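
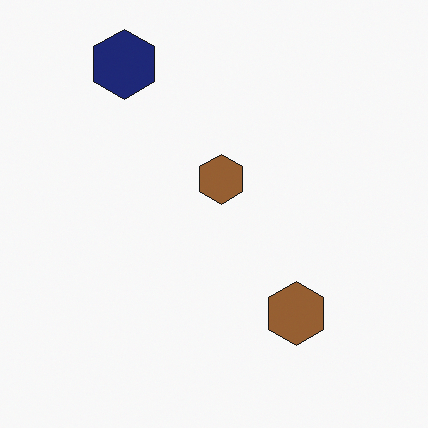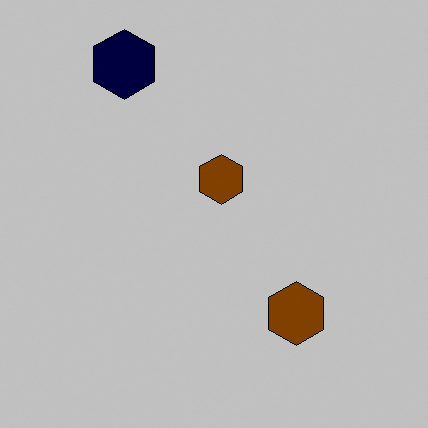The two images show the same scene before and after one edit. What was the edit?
The transformation is: aggressively posterized.

Each flat color has snapped to a coarser quantized level — most visibly, the near-white background has dropped to a flat grey.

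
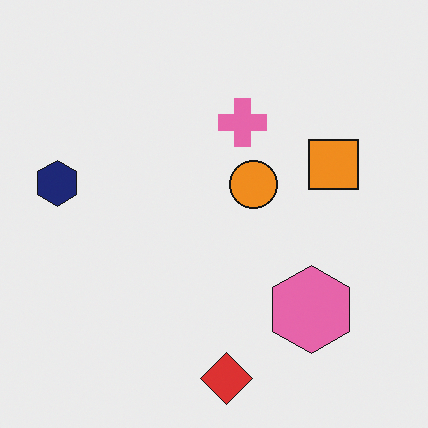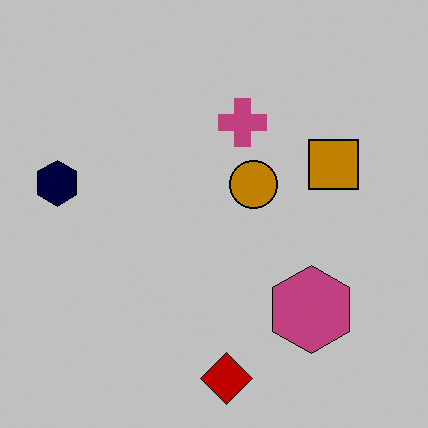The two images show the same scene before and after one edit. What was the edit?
The transformation is: aggressively posterized.

Each flat color has snapped to a coarser quantized level — most visibly, the near-white background has dropped to a flat grey.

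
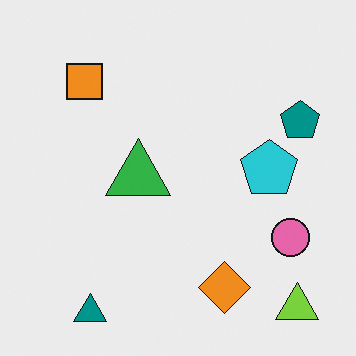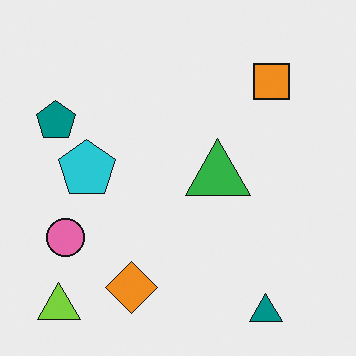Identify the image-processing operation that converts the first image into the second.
It was flipped horizontally (left ↔ right).

The teal pentagon is in the right of the first image and the left of the second — shapes on opposite sides of the vertical midline have swapped in a mirror flip.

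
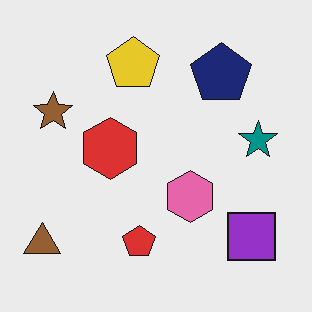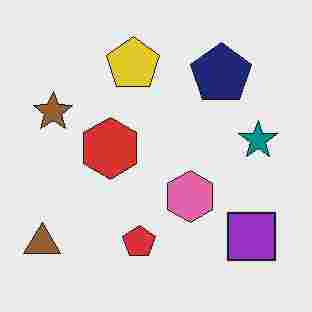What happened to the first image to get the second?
It was heavily JPEG-compressed with obvious blocking artifacts.

Blocky 8×8 compression artifacts appear around shape edges and the flat background shows ringing — characteristic JPEG degradation.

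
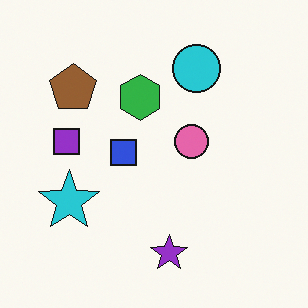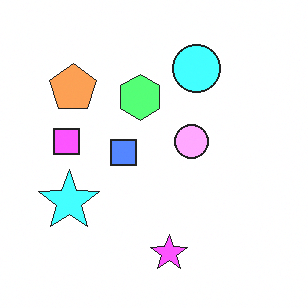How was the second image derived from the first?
The second image is the first noticeably brightened.

Every pixel — background and shapes alike — is uniformly brightened.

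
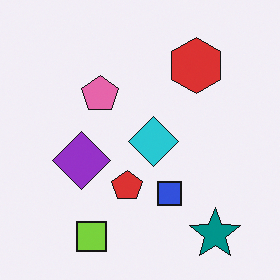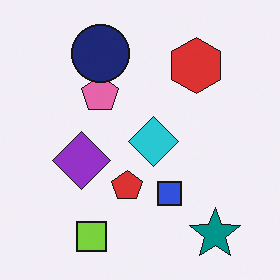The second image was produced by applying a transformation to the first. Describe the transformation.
Overlaid with an additional navy circle.

A navy circle appears in the second image that is absent from the first.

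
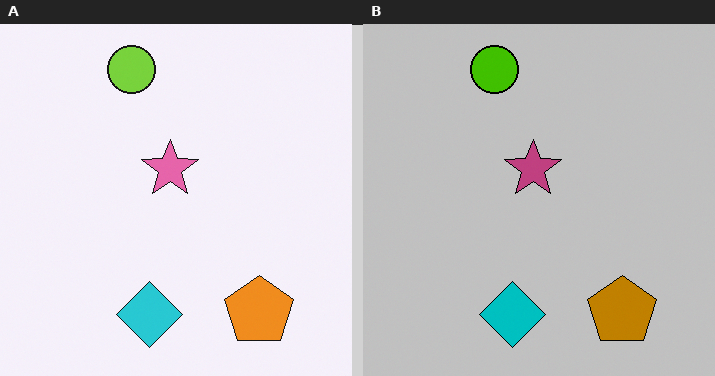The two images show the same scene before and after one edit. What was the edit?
This is the original image aggressively posterized.

Each flat color has snapped to a coarser quantized level — most visibly, the near-white background has dropped to a flat grey.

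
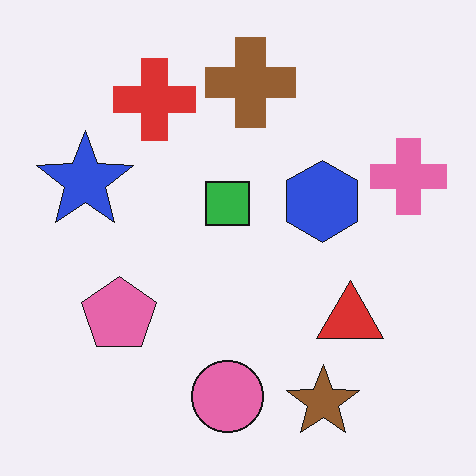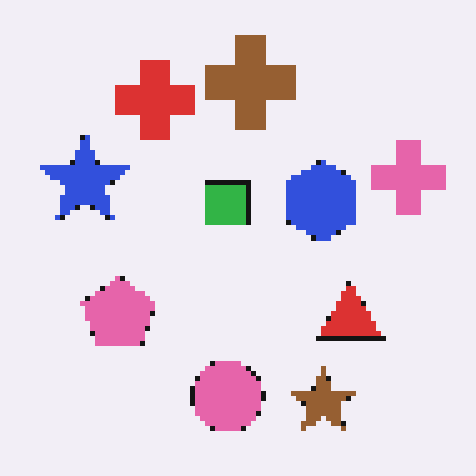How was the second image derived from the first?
It was mildly pixelated.

Shapes are reduced to large square blocks; fine edges and outlines are lost — a downscale-then-upscale (mosaic) effect.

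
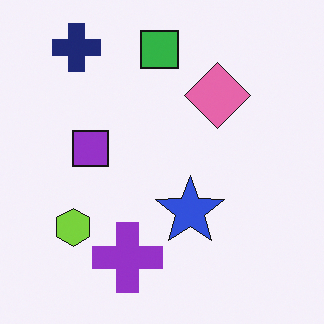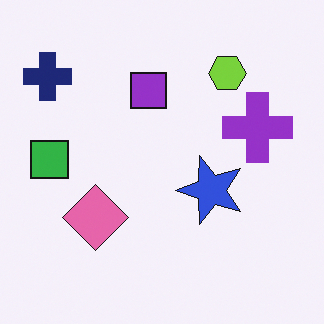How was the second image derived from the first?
It was transposed (reflected across the top-left ↔ bottom-right diagonal).

Shapes have swapped their row and column positions — what was in the top-right is now in the bottom-left — a diagonal reflection.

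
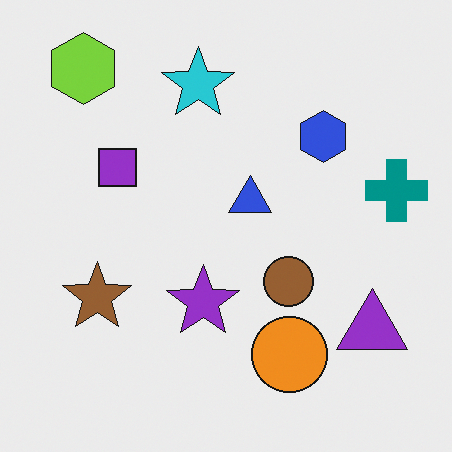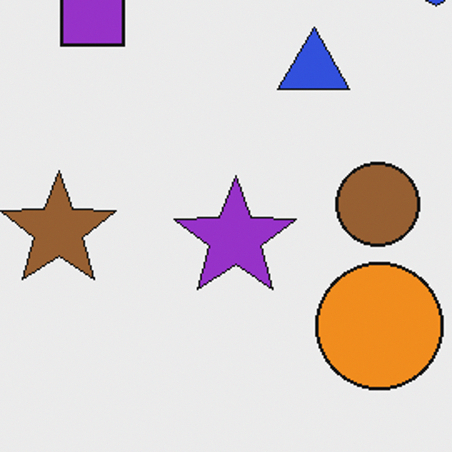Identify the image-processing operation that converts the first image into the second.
Cropped to a noticeably smaller region and rescaled.

The visible shapes are larger and the field of view is narrower; shapes near the original edges may be partly or wholly outside the frame — a crop-and-rescale.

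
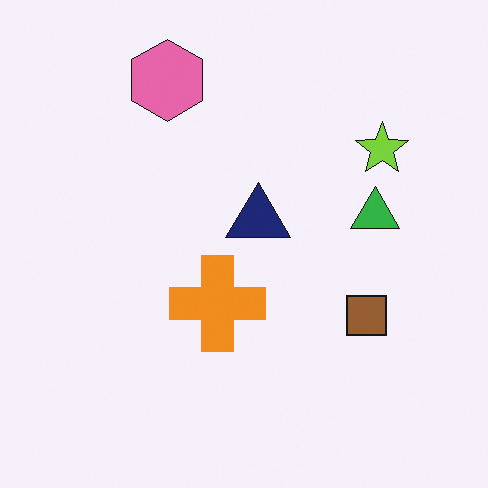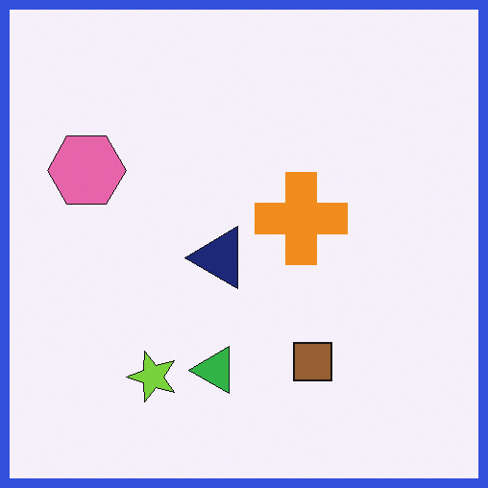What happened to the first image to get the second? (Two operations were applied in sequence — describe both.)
It was transposed (reflected across the top-left ↔ bottom-right diagonal), then framed with a blue border.

Shapes have swapped their row and column positions — what was in the top-right is now in the bottom-left — a diagonal reflection. A solid blue frame runs around the edge of the second image, with the content slightly shrunk inside it.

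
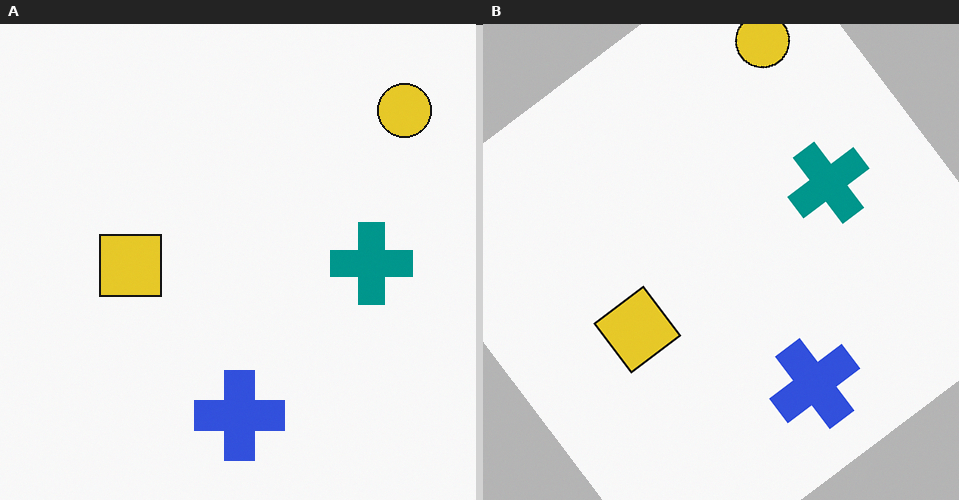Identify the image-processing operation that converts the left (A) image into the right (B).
The right (B) image is the left (A) rotated counter-clockwise by a large amount — several tens of degrees.

Every shape is tilted by the same angle and the image corners show triangular fill wedges — a whole-image rotation by a non-right angle.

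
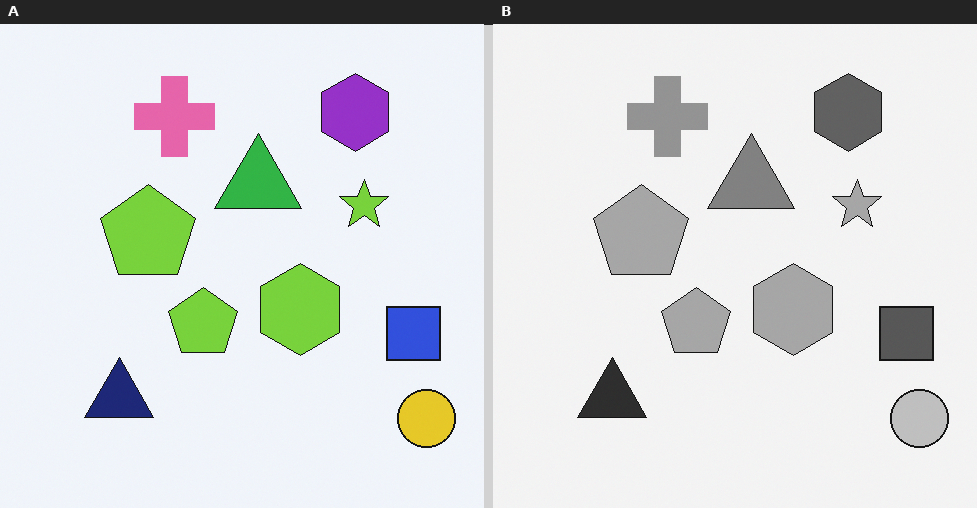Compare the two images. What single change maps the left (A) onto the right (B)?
The image was converted to grayscale.

All color is removed — every shape is now a shade of grey.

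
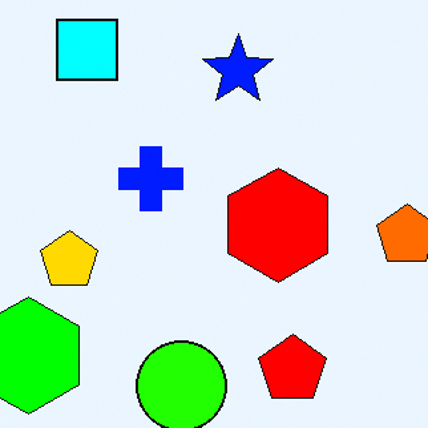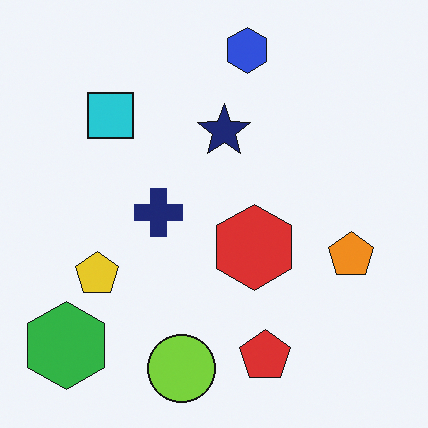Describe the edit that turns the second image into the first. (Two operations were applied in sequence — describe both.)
It was heavily oversaturated, then cropped to a modestly smaller region and rescaled.

All colors are more vivid — a global saturation change. The visible shapes are larger and the field of view is narrower; shapes near the original edges may be partly or wholly outside the frame — a crop-and-rescale.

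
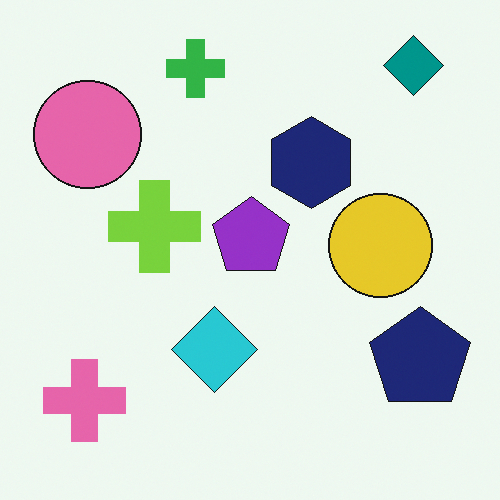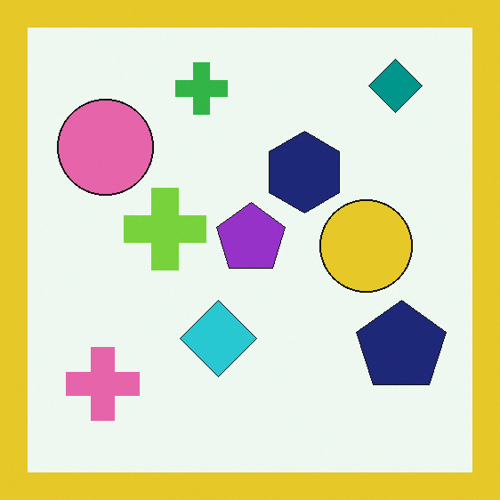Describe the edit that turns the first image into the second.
The transformation is: framed with a yellow border.

A solid yellow frame runs around the edge of the second image, with the content slightly shrunk inside it.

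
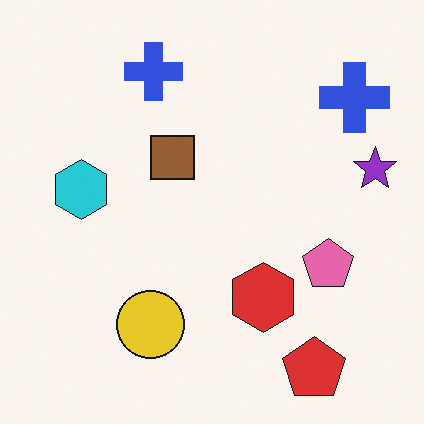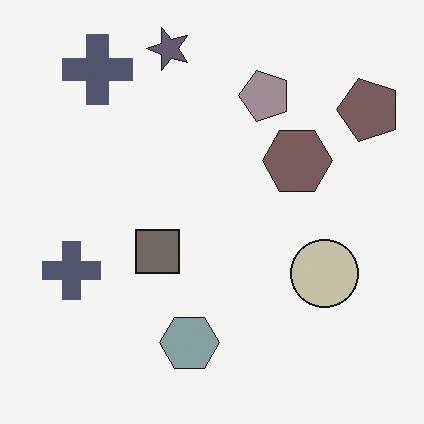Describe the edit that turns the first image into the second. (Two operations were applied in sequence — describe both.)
This is the original image rotated 90° counter-clockwise, then made much more muted (saturation change).

The red pentagon sits in the bottom-right of the first image and the top-right of the second — consistent with a whole-image 90° counter-clockwise rotation. All colors are more muted and greyish — a global saturation change.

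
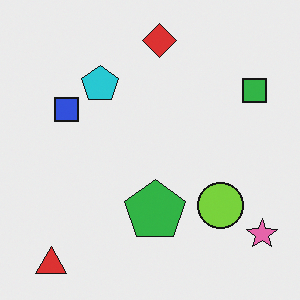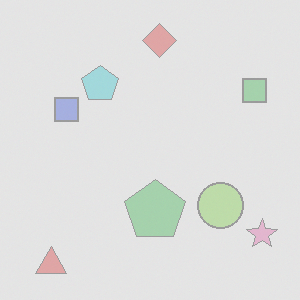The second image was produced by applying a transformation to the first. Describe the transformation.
The image was washed out (contrast reduced).

Tones are pushed toward mid-grey across the whole image — a global contrast change.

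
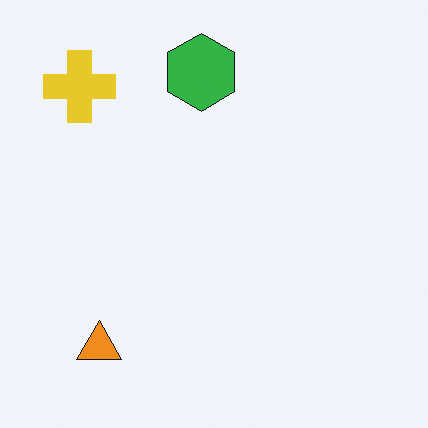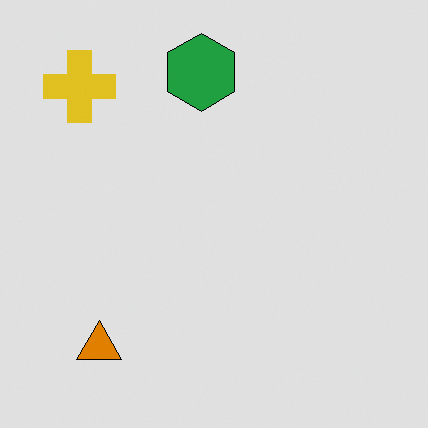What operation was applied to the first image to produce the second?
The second image is the first moderately posterized.

Each flat color has snapped to a coarser quantized level — most visibly, the near-white background has dropped to a flat grey.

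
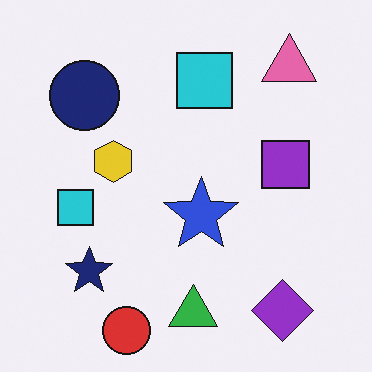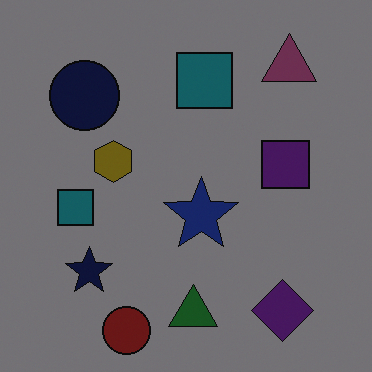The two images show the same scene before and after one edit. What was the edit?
It was substantially darkened.

Every pixel — background and shapes alike — is uniformly darkened.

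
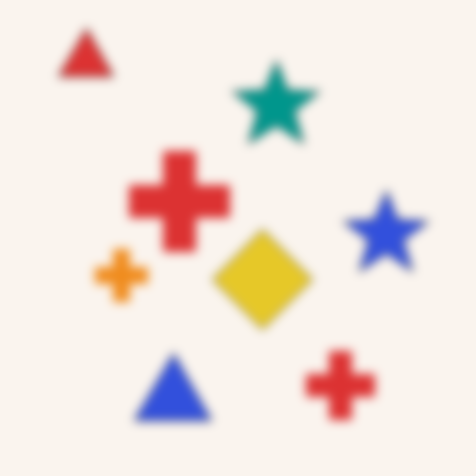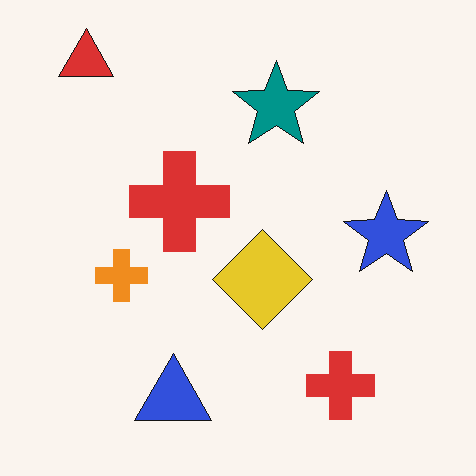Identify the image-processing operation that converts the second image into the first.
The image was strongly gaussian-blurred.

Shape edges and outlines are uniformly softened across the whole image.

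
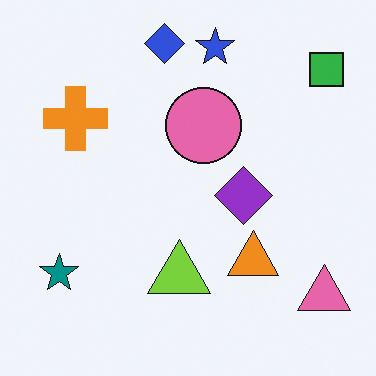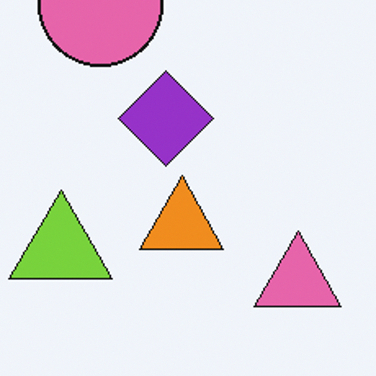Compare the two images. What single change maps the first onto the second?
The image was cropped to a noticeably smaller region and rescaled.

The visible shapes are larger and the field of view is narrower; shapes near the original edges may be partly or wholly outside the frame — a crop-and-rescale.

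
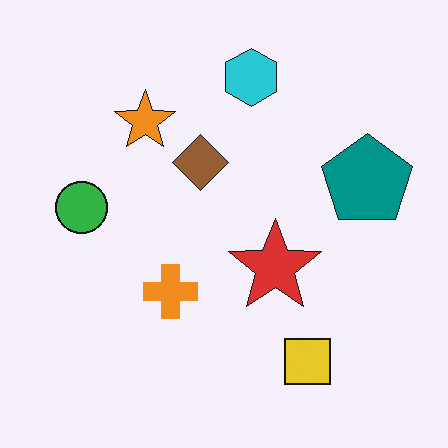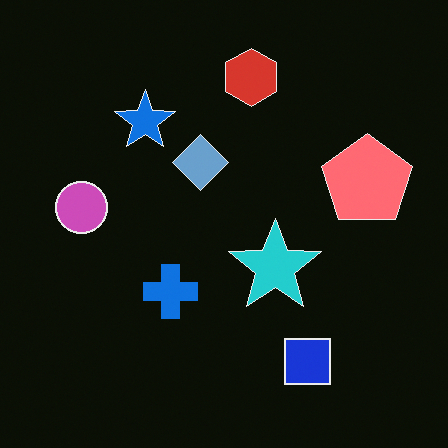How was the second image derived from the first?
The image was color-inverted (negative).

The light background has become dark and every shape's color is its complement — a photographic negative.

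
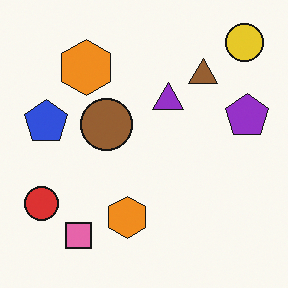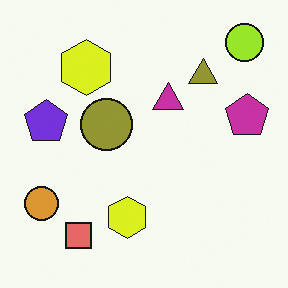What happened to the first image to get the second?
This is the original image hue-shifted by a small amount.

Every shape's color has rotated by the same amount around the hue wheel — a uniform hue shift.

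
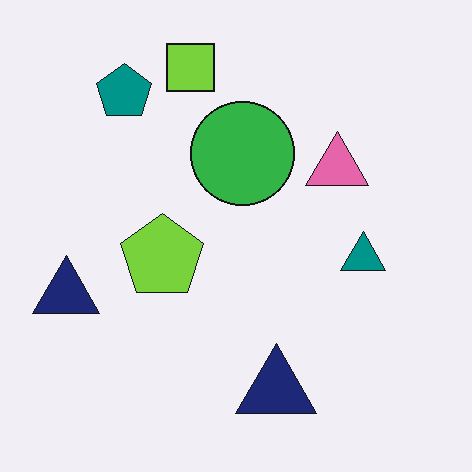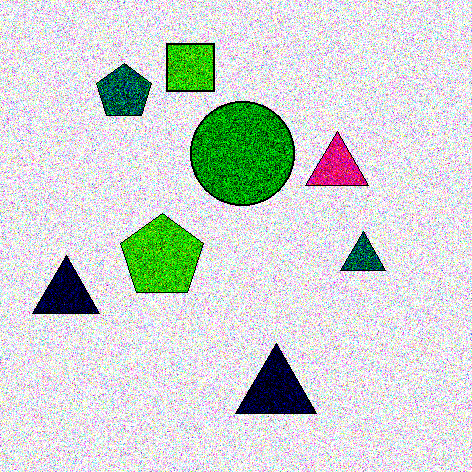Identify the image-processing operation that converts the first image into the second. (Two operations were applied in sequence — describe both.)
The transformation is: degraded with heavy additive noise, then given much higher contrast.

Random speckle covers the whole image, including the flat background. Tones are pushed away from mid-grey across the whole image — a global contrast change.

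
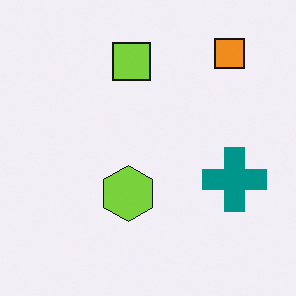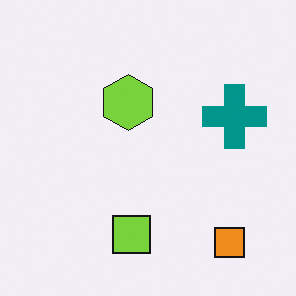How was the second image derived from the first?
Flipped vertically (top ↔ bottom).

The orange square is in the top-right of the first image and the bottom-right of the second — shapes on opposite sides of the horizontal midline have swapped in a mirror flip.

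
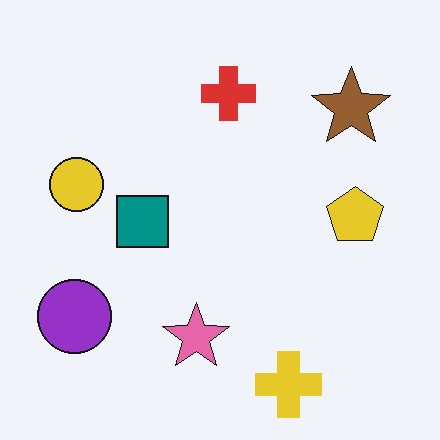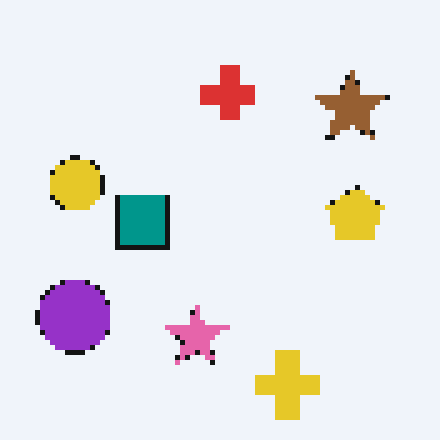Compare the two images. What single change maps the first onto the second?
The image was mildly pixelated.

Shapes are reduced to large square blocks; fine edges and outlines are lost — a downscale-then-upscale (mosaic) effect.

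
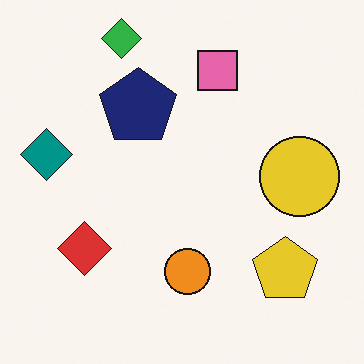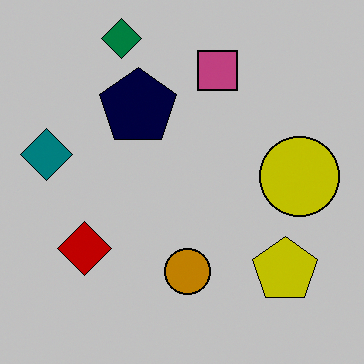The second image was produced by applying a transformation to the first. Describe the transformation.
Heavily posterized to just a handful of flat colors.

Each flat color has snapped to a coarser quantized level — most visibly, the near-white background has dropped to a flat grey.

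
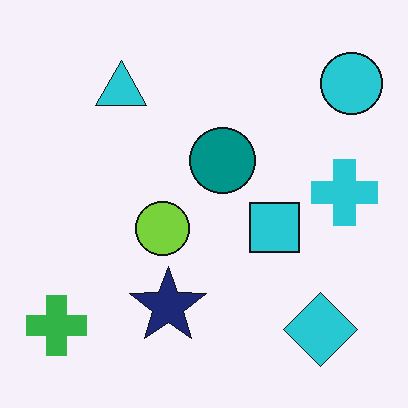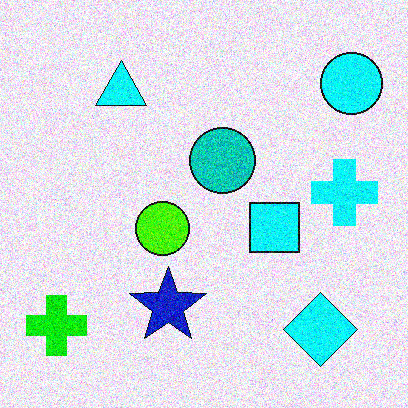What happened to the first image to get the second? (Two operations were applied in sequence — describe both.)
Heavily oversaturated, then degraded with strong gaussian noise.

All colors are more vivid — a global saturation change. Random speckle covers the whole image, including the flat background.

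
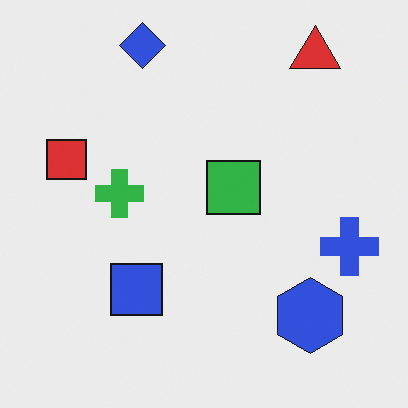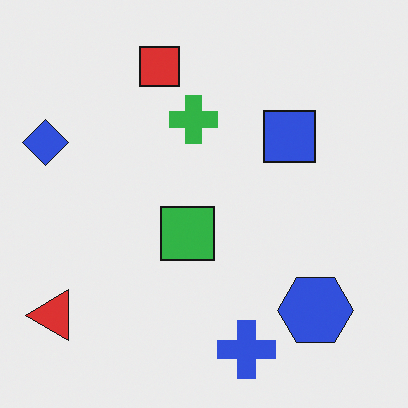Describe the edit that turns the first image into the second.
The second image is the first transposed (reflected across the top-left ↔ bottom-right diagonal).

Shapes have swapped their row and column positions — what was in the top-right is now in the bottom-left — a diagonal reflection.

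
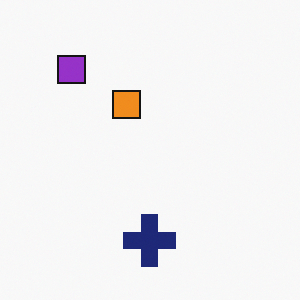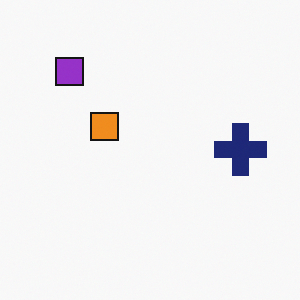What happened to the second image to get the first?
The first image is the second transposed (reflected across the top-left ↔ bottom-right diagonal).

Shapes have swapped their row and column positions — what was in the top-right is now in the bottom-left — a diagonal reflection.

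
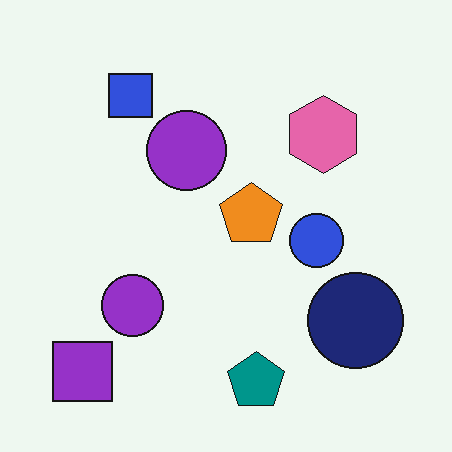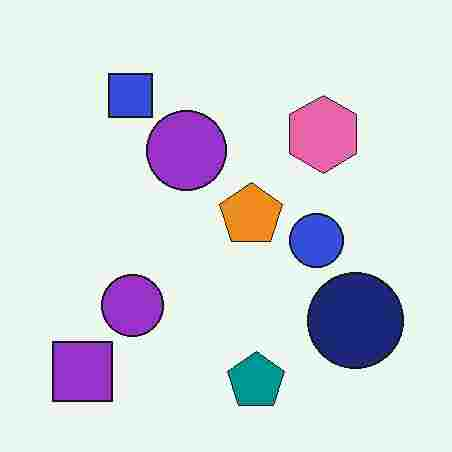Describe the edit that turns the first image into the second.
Degraded with heavy JPEG compression.

Blocky 8×8 compression artifacts appear around shape edges and the flat background shows ringing — characteristic JPEG degradation.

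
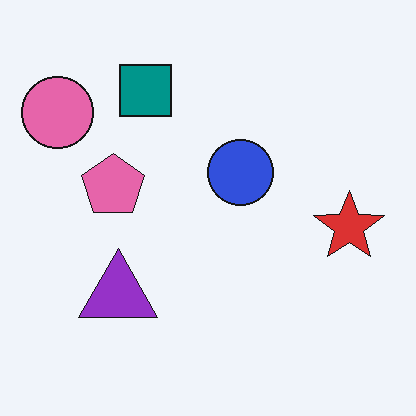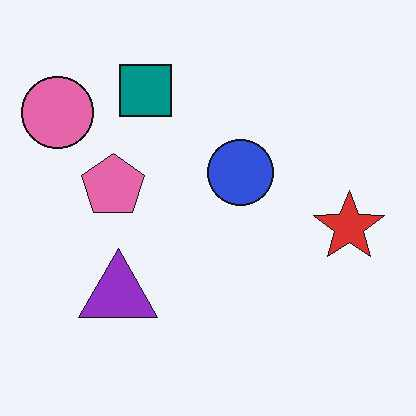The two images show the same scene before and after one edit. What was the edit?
The transformation is: given moderate JPEG compression.

Blocky 8×8 compression artifacts appear around shape edges and the flat background shows ringing — characteristic JPEG degradation.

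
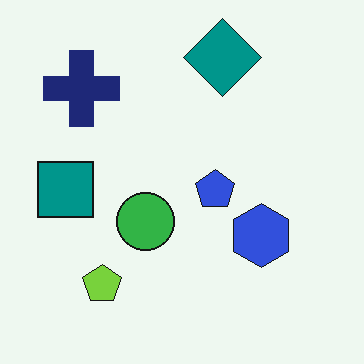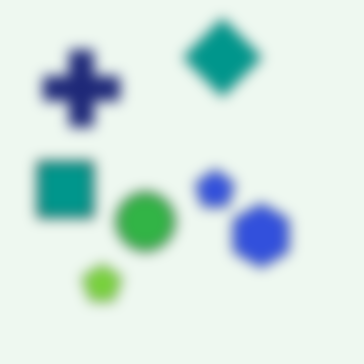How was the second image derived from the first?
Heavily blurred.

Shape edges and outlines are uniformly softened across the whole image.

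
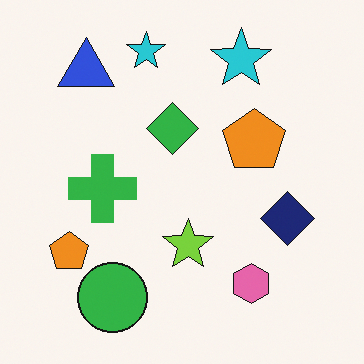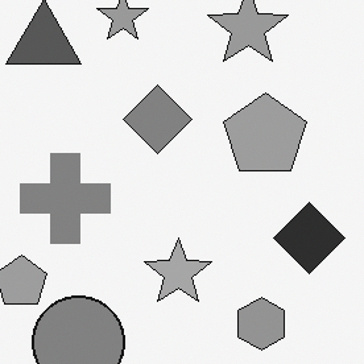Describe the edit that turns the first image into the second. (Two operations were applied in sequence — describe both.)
The second image is the first converted to grayscale, then cropped slightly and scaled back up.

All color is removed — every shape is now a shade of grey. The visible shapes are larger and the field of view is narrower; shapes near the original edges may be partly or wholly outside the frame — a crop-and-rescale.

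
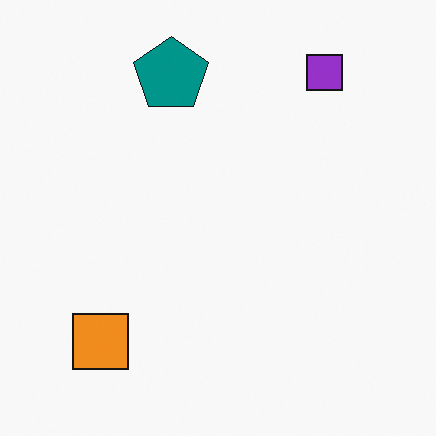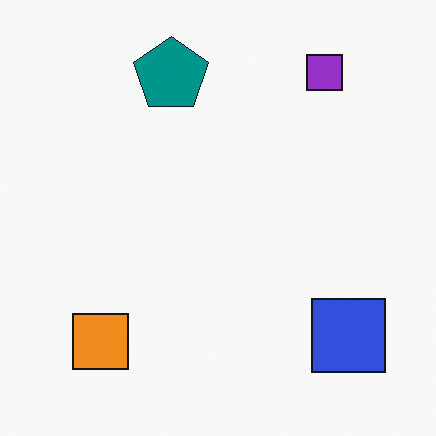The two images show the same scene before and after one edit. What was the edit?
The image was overlaid with an additional blue square.

A blue square appears in the second image that is absent from the first.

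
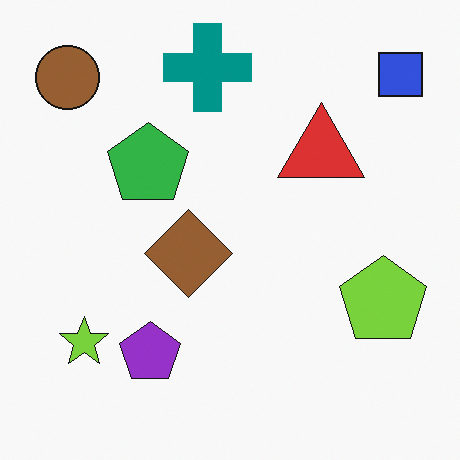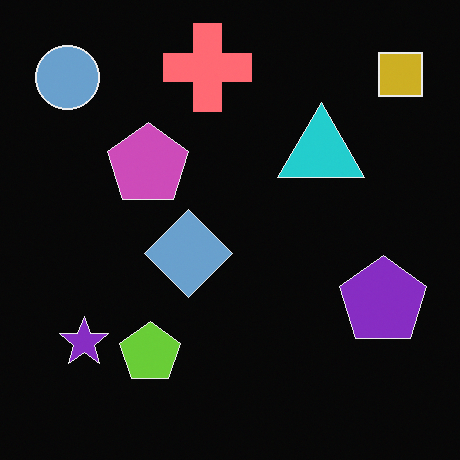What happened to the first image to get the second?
The transformation is: color-inverted (negative).

The light background has become dark and every shape's color is its complement — a photographic negative.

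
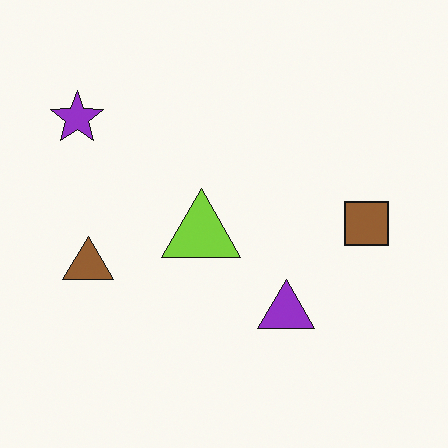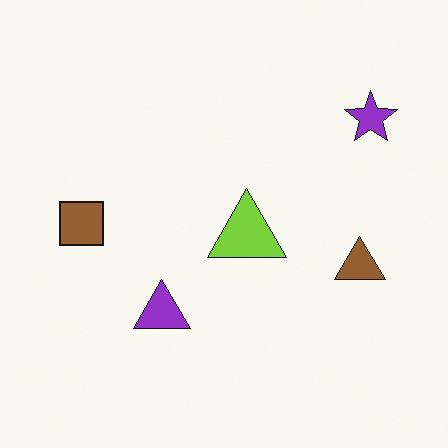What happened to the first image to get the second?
The transformation is: flipped horizontally (left ↔ right).

The purple star is in the top-left of the first image and the top-right of the second — shapes on opposite sides of the vertical midline have swapped in a mirror flip.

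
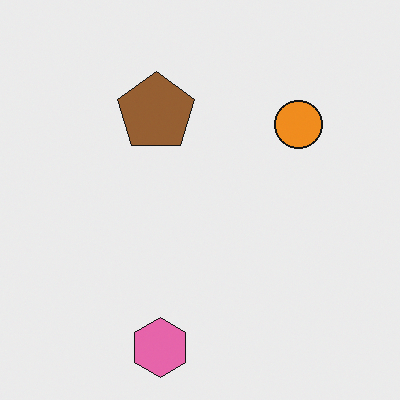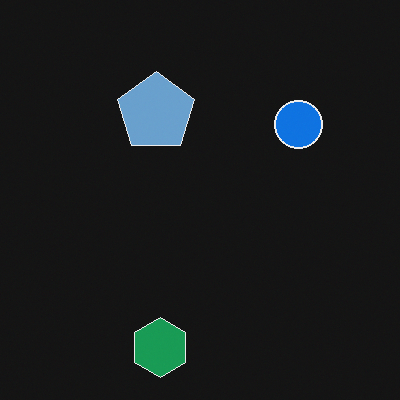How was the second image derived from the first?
The image was color-inverted (negative).

The light background has become dark and every shape's color is its complement — a photographic negative.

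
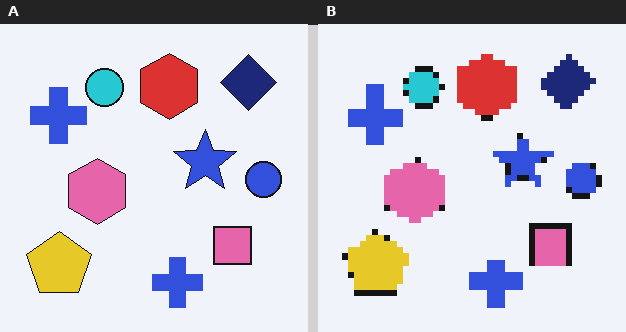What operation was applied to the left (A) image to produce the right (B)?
Pixelated into visible square blocks.

Shapes are reduced to large square blocks; fine edges and outlines are lost — a downscale-then-upscale (mosaic) effect.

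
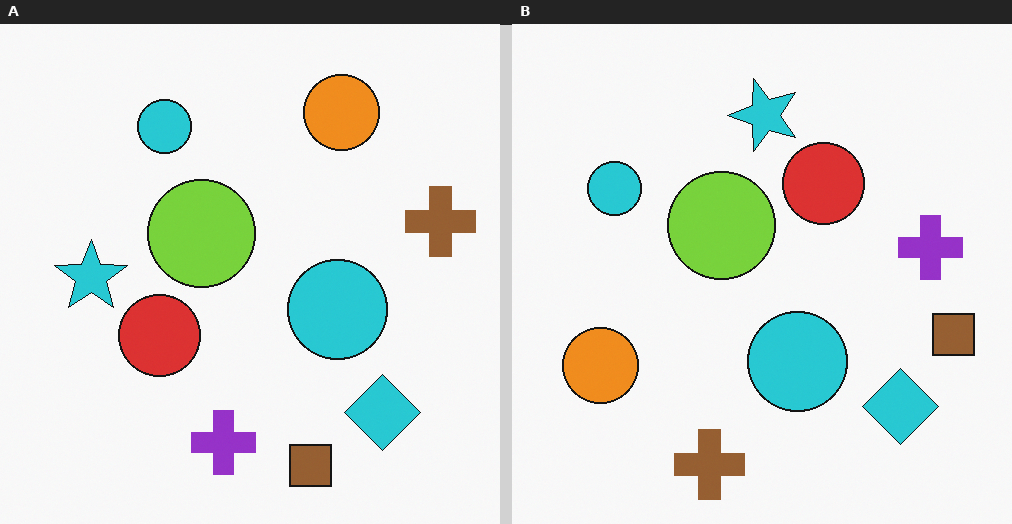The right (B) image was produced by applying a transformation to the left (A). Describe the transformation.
This is the original image transposed (reflected across the top-left ↔ bottom-right diagonal).

Shapes have swapped their row and column positions — what was in the top-right is now in the bottom-left — a diagonal reflection.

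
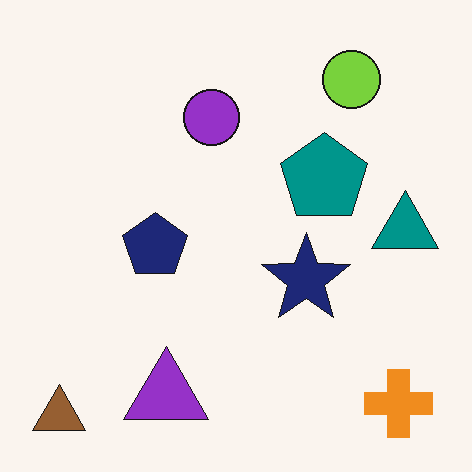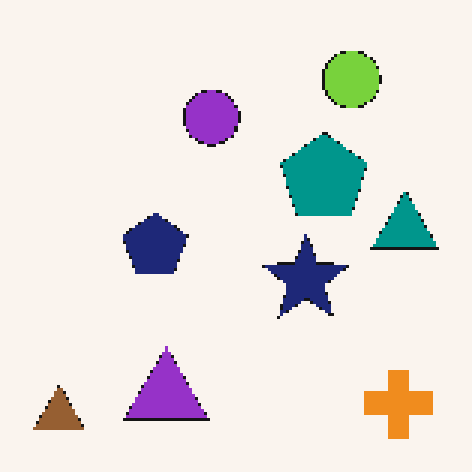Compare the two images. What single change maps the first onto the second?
The transformation is: mildly pixelated.

Shapes are reduced to large square blocks; fine edges and outlines are lost — a downscale-then-upscale (mosaic) effect.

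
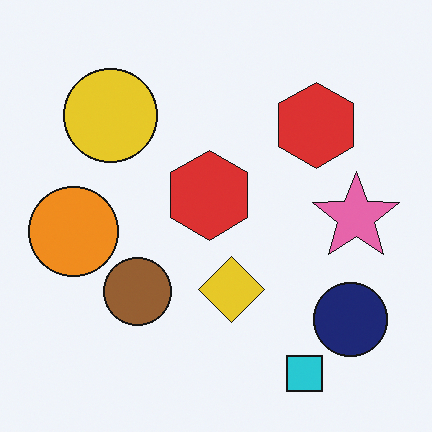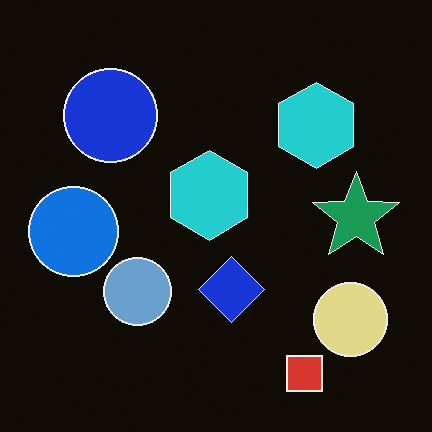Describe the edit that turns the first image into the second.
The image was color-inverted (negative).

The light background has become dark and every shape's color is its complement — a photographic negative.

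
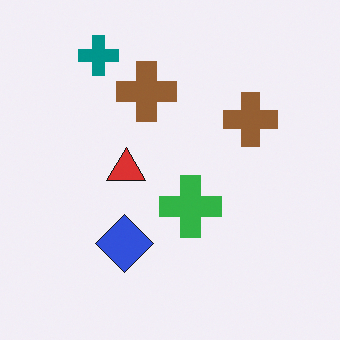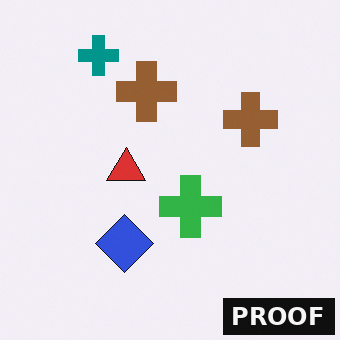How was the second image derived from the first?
The second image is the first watermarked with the text "PROOF" in the lower-right corner.

A dark label reading "PROOF" appears in the lower-right corner.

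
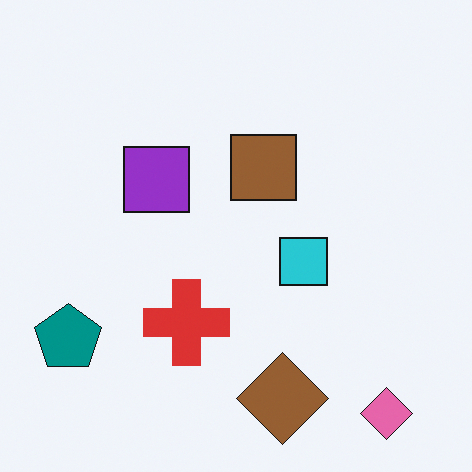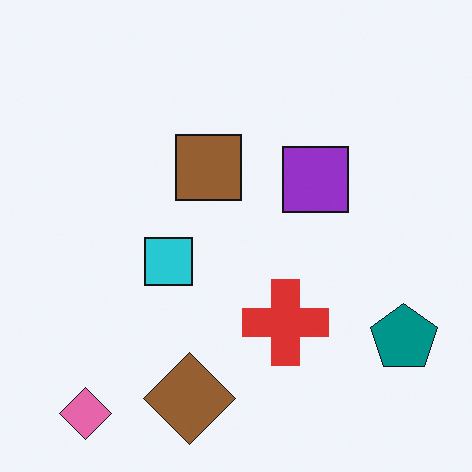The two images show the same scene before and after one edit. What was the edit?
It was flipped horizontally (left ↔ right).

The teal pentagon is in the bottom-left of the first image and the bottom-right of the second — shapes on opposite sides of the vertical midline have swapped in a mirror flip.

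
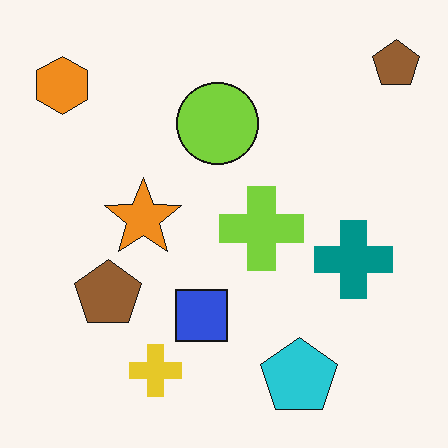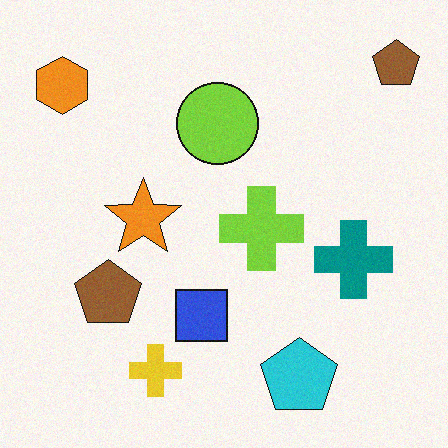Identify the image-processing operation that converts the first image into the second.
The second image is the first degraded with subtle gaussian noise.

Random speckle covers the whole image, including the flat background.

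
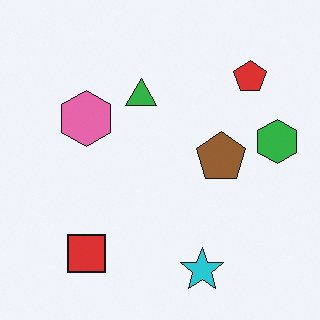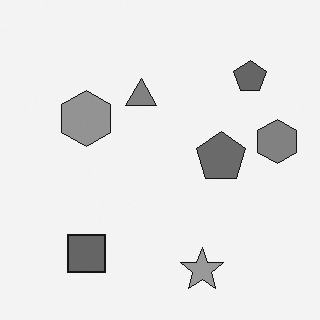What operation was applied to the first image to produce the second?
This is the original image converted to grayscale.

All color is removed — every shape is now a shade of grey.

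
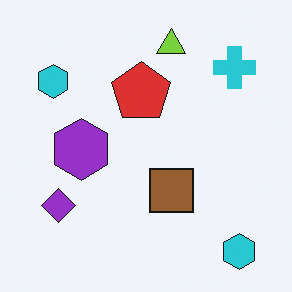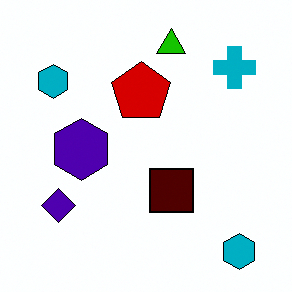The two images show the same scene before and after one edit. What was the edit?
Boosted in contrast.

Tones are pushed away from mid-grey across the whole image — a global contrast change.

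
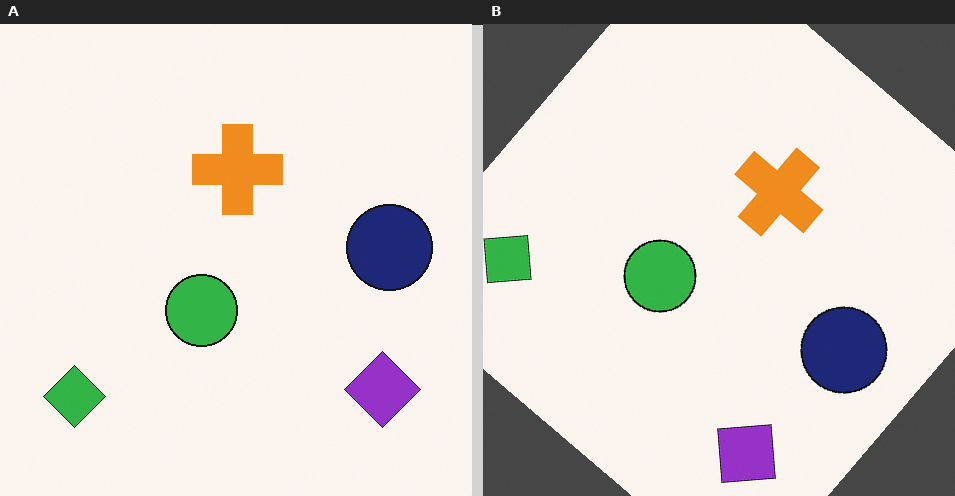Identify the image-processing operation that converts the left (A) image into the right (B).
The right (B) image is the left (A) rotated clockwise by a large amount — several tens of degrees.

Every shape is tilted by the same angle and the image corners show triangular fill wedges — a whole-image rotation by a non-right angle.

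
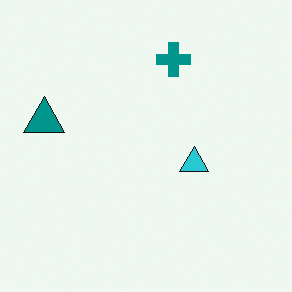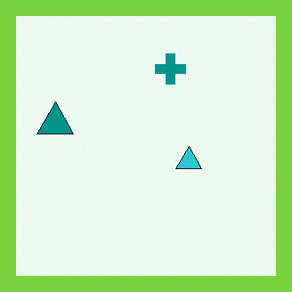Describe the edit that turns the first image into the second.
This is the original image framed with a lime border.

A solid lime frame runs around the edge of the second image, with the content slightly shrunk inside it.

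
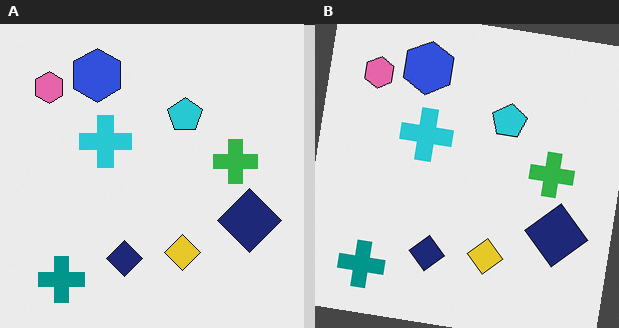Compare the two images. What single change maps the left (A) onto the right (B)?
The image was rotated clockwise by a small amount.

Every shape is tilted by the same angle and the image corners show triangular fill wedges — a whole-image rotation by a non-right angle.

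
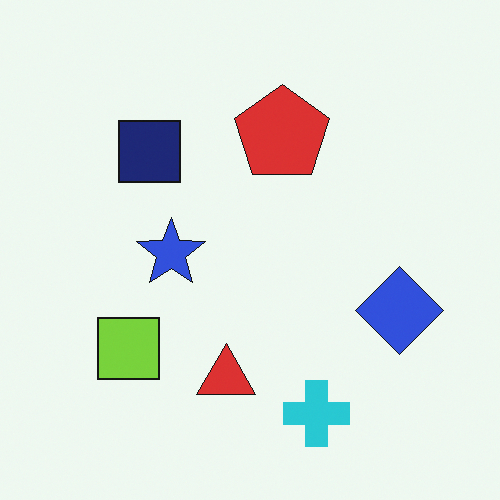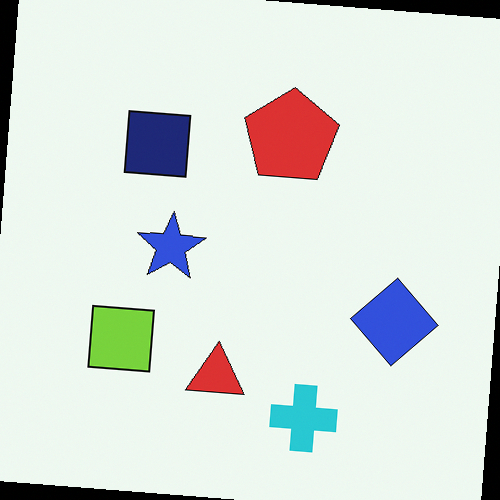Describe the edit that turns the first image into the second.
The transformation is: rotated clockwise by a small amount.

Every shape is tilted by the same angle and the image corners show triangular fill wedges — a whole-image rotation by a non-right angle.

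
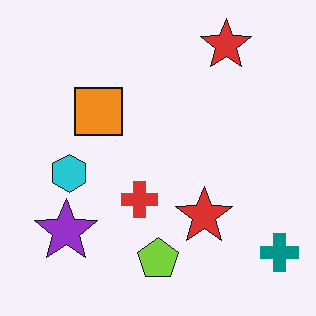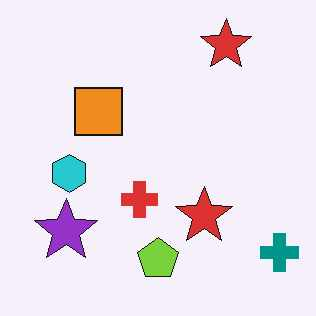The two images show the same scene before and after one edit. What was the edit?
It was JPEG-compressed with visible artifacts.

Blocky 8×8 compression artifacts appear around shape edges and the flat background shows ringing — characteristic JPEG degradation.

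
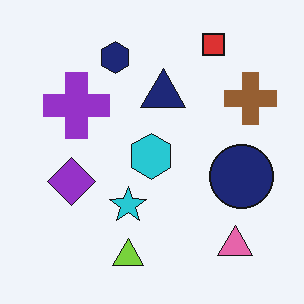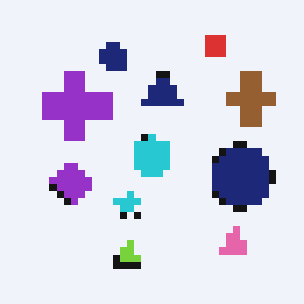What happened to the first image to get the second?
The transformation is: pixelated into visible square blocks.

Shapes are reduced to large square blocks; fine edges and outlines are lost — a downscale-then-upscale (mosaic) effect.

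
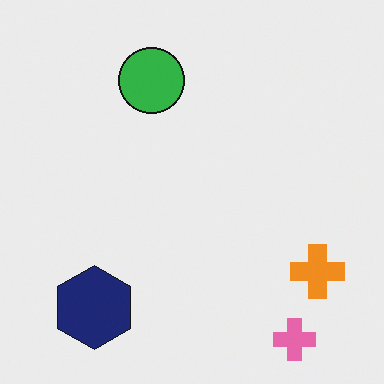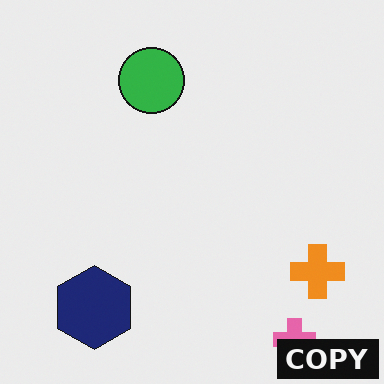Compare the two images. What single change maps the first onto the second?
This is the original image watermarked with the text "COPY" in the lower-right corner.

A dark label reading "COPY" appears in the lower-right corner.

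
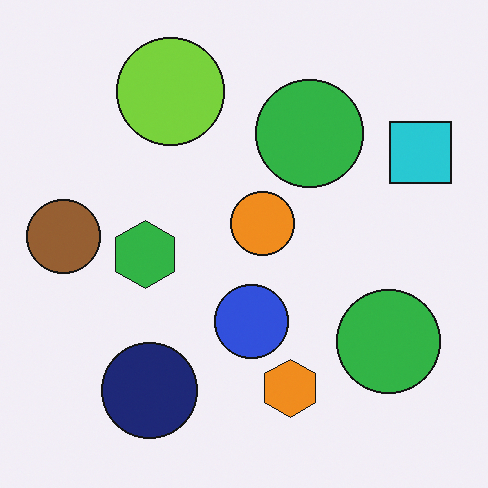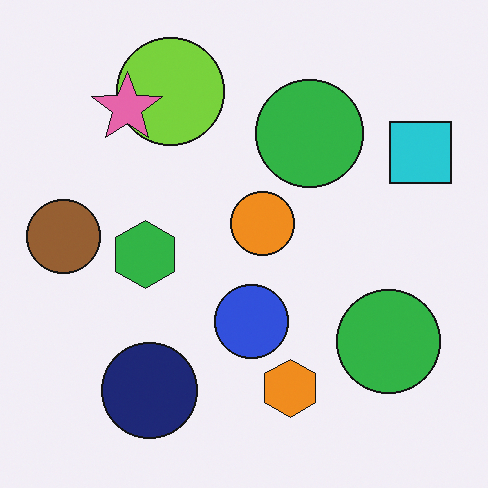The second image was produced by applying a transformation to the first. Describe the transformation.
Overlaid with an additional pink star.

A pink star appears in the second image that is absent from the first.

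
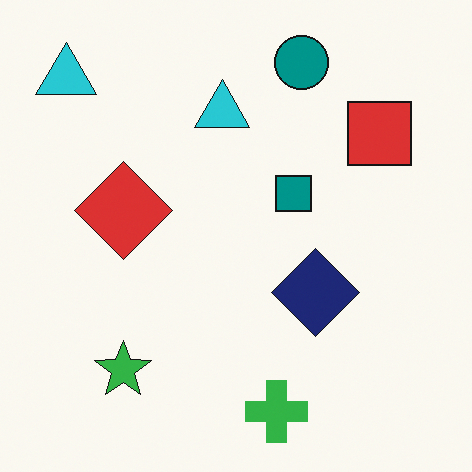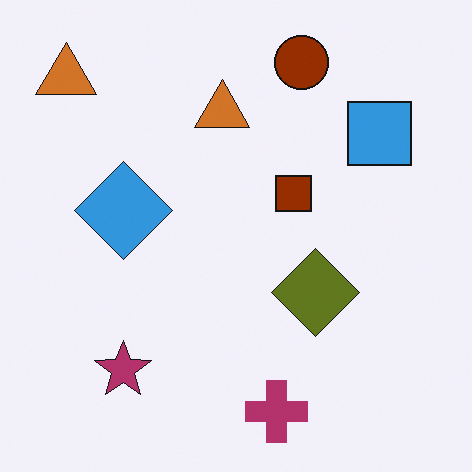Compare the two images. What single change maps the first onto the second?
Hue-shifted through roughly half the color wheel.

Every shape's color has rotated by the same amount around the hue wheel — a uniform hue shift.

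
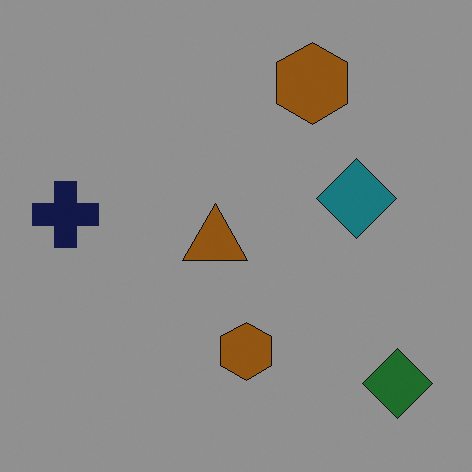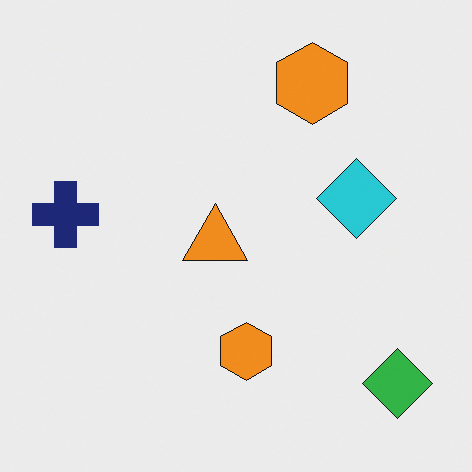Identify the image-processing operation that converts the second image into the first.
The first image is the second darkened a lot.

Every pixel — background and shapes alike — is uniformly darkened.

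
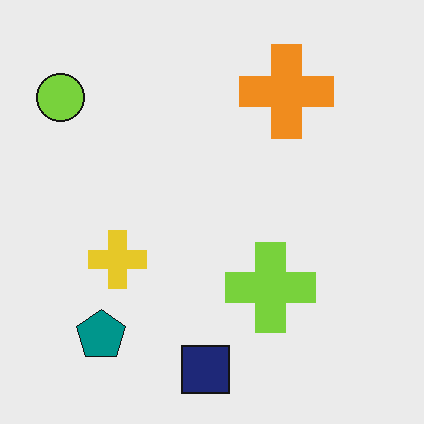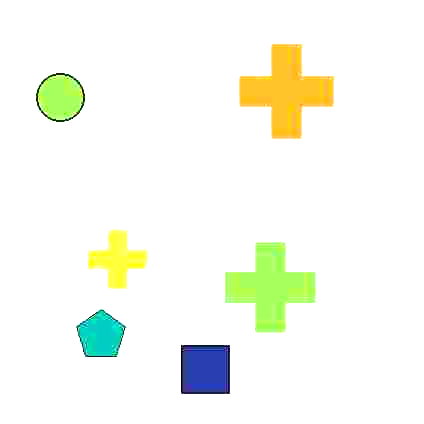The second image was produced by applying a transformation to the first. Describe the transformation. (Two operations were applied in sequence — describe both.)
The transformation is: heavily JPEG-compressed with obvious blocking artifacts, then brightened a lot.

Blocky 8×8 compression artifacts appear around shape edges and the flat background shows ringing — characteristic JPEG degradation. Every pixel — background and shapes alike — is uniformly brightened.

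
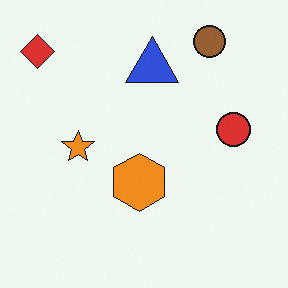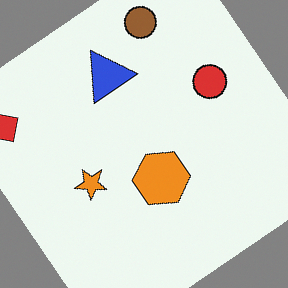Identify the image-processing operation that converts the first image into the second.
The image was rotated counter-clockwise by a large amount — several tens of degrees.

Every shape is tilted by the same angle and the image corners show triangular fill wedges — a whole-image rotation by a non-right angle.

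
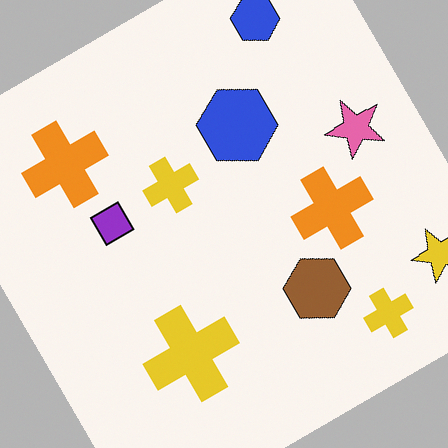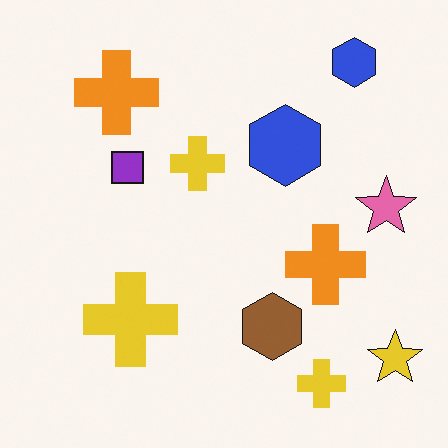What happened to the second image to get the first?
The image was rotated counter-clockwise by a large amount — several tens of degrees.

Every shape is tilted by the same angle and the image corners show triangular fill wedges — a whole-image rotation by a non-right angle.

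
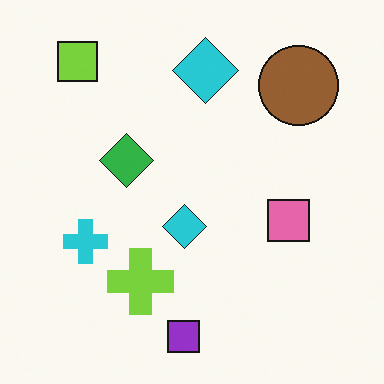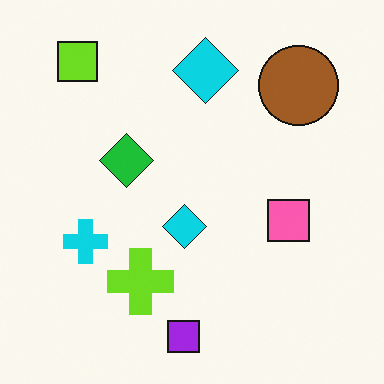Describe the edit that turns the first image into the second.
The image was slightly oversaturated.

All colors are more vivid — a global saturation change.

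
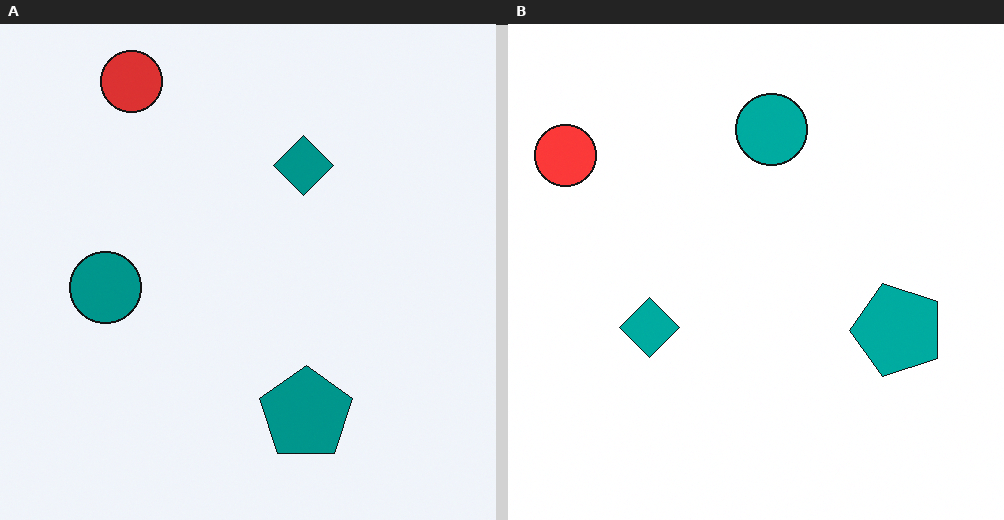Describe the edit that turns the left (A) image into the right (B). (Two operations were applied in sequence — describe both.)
It was transposed (reflected across the top-left ↔ bottom-right diagonal), then slightly brightened.

Shapes have swapped their row and column positions — what was in the top-right is now in the bottom-left — a diagonal reflection. Every pixel — background and shapes alike — is uniformly brightened.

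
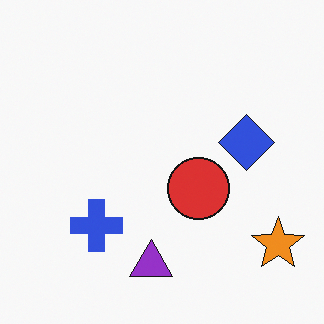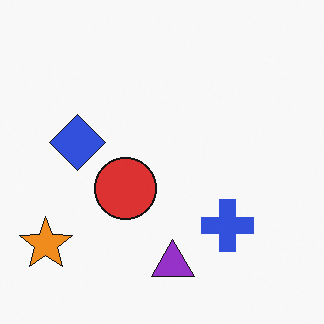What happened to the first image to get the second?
The image was flipped horizontally (left ↔ right).

The orange star is in the bottom-right of the first image and the bottom-left of the second — shapes on opposite sides of the vertical midline have swapped in a mirror flip.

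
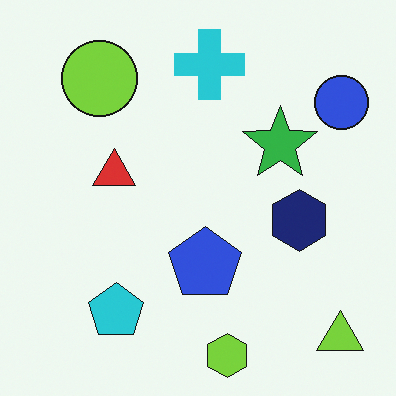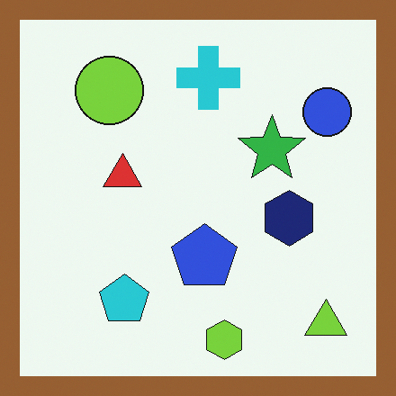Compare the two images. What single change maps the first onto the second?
The transformation is: framed with a brown border.

A solid brown frame runs around the edge of the second image, with the content slightly shrunk inside it.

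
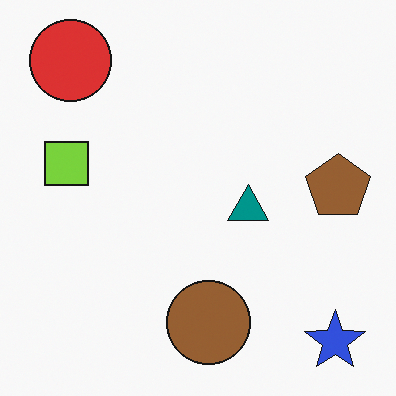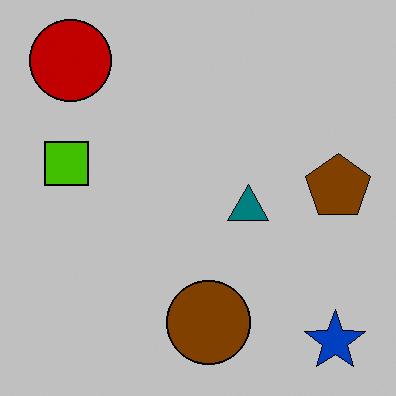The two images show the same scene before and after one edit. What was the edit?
This is the original image heavily posterized to just a handful of flat colors.

Each flat color has snapped to a coarser quantized level — most visibly, the near-white background has dropped to a flat grey.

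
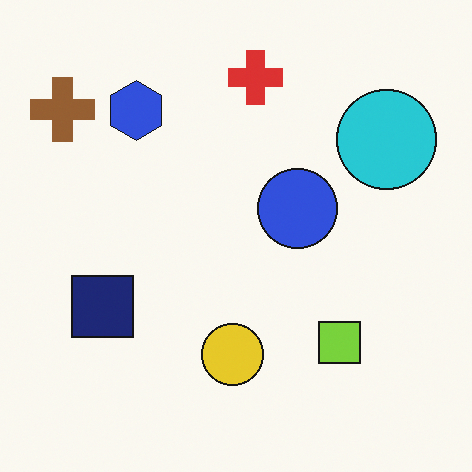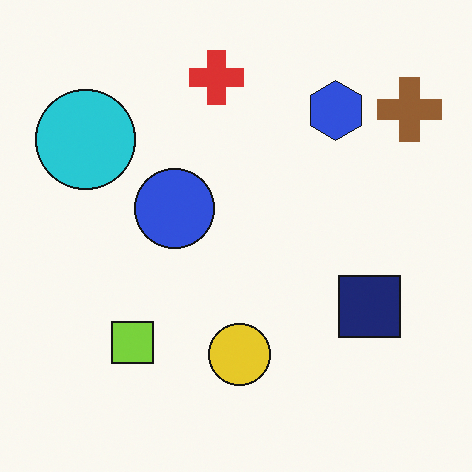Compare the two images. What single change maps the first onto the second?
This is the original image flipped horizontally (left ↔ right).

The brown cross is in the top-left of the first image and the top-right of the second — shapes on opposite sides of the vertical midline have swapped in a mirror flip.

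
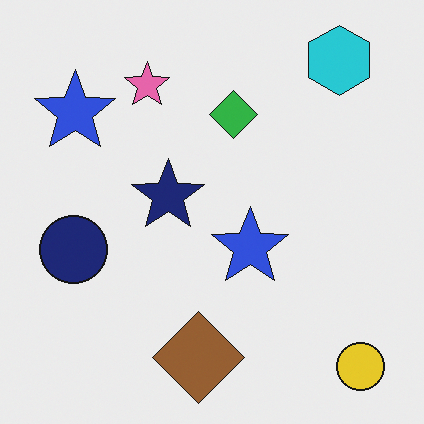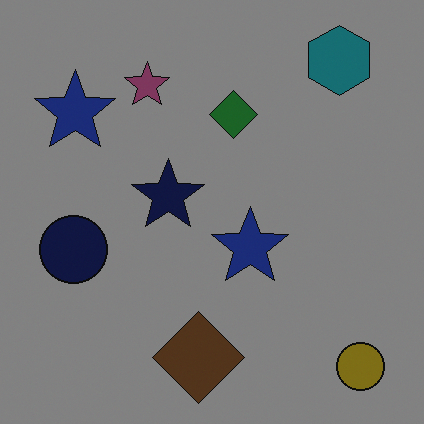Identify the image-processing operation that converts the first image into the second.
It was noticeably darkened.

Every pixel — background and shapes alike — is uniformly darkened.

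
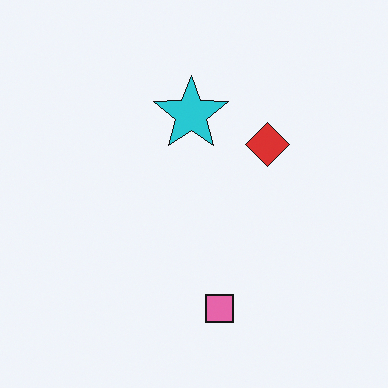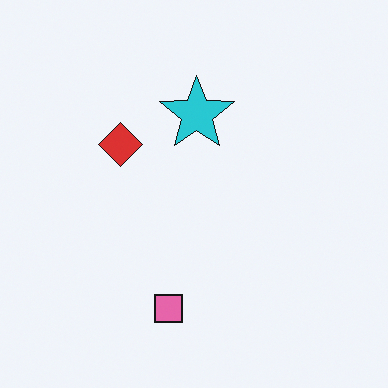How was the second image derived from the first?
This is the original image flipped horizontally (left ↔ right).

The red diamond is in the right of the first image and the left of the second — shapes on opposite sides of the vertical midline have swapped in a mirror flip.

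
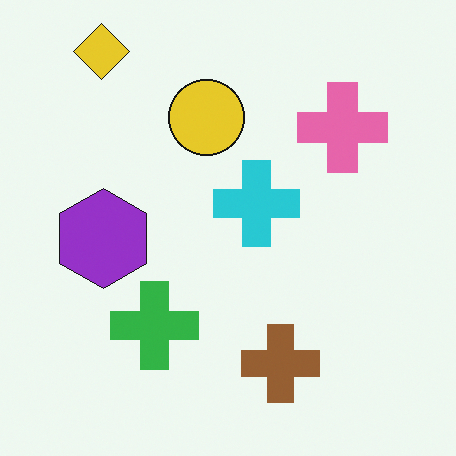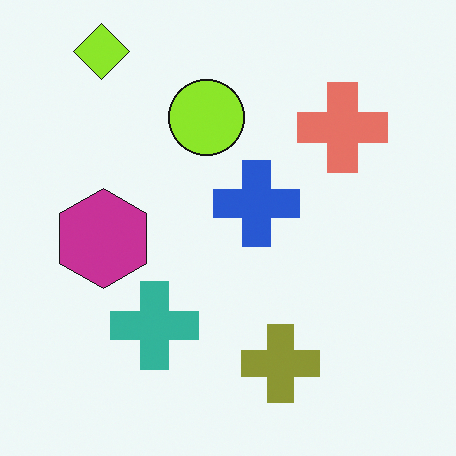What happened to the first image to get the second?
The second image is the first hue-shifted by a small amount.

Every shape's color has rotated by the same amount around the hue wheel — a uniform hue shift.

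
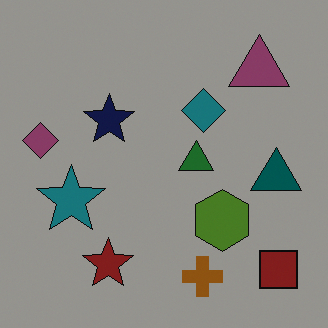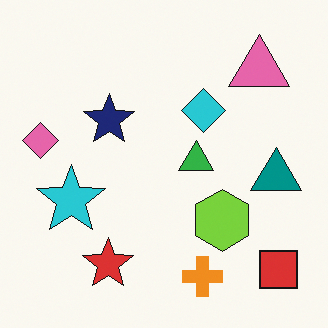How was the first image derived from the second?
The transformation is: noticeably darkened.

Every pixel — background and shapes alike — is uniformly darkened.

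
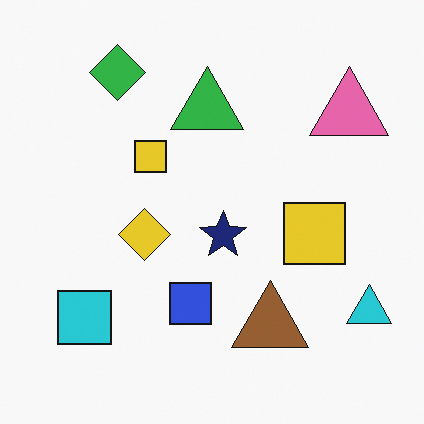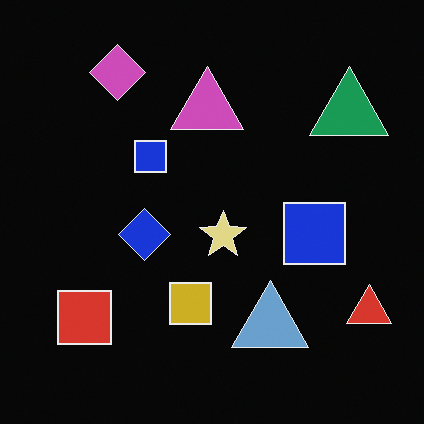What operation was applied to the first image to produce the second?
The transformation is: color-inverted (negative).

The light background has become dark and every shape's color is its complement — a photographic negative.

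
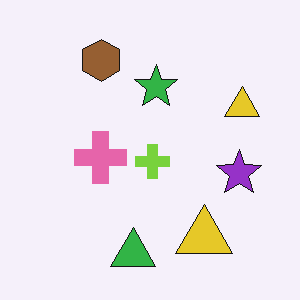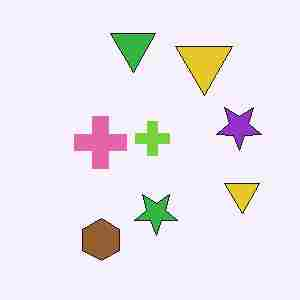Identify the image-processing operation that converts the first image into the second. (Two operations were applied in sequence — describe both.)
It was flipped vertically (top ↔ bottom), then degraded with heavy JPEG compression.

The green triangle is in the bottom of the first image and the top of the second — shapes on opposite sides of the horizontal midline have swapped in a mirror flip. Blocky 8×8 compression artifacts appear around shape edges and the flat background shows ringing — characteristic JPEG degradation.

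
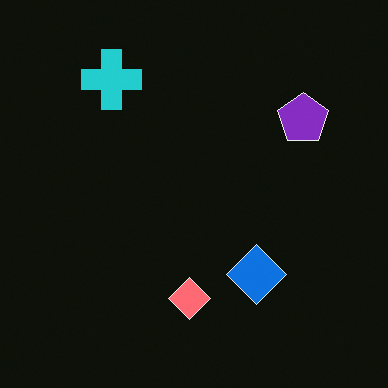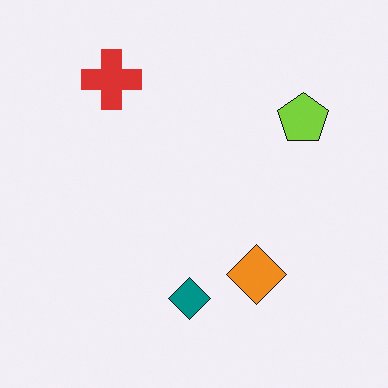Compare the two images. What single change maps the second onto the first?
It was color-inverted (negative).

The light background has become dark and every shape's color is its complement — a photographic negative.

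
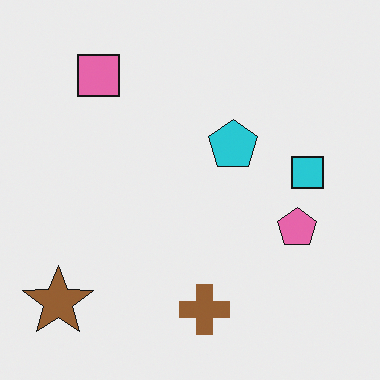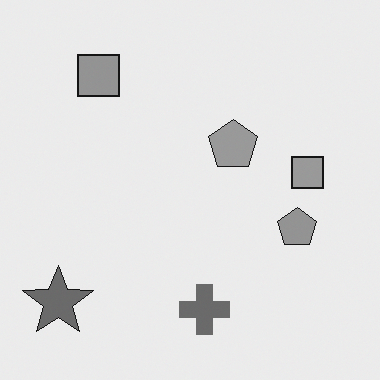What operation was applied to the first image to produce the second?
Converted to grayscale.

All color is removed — every shape is now a shade of grey.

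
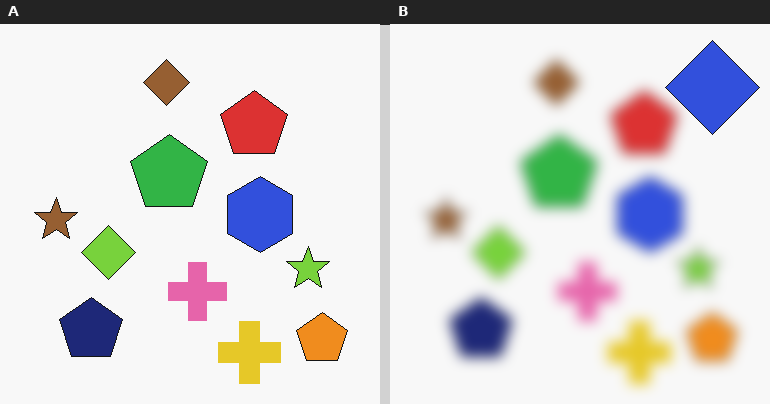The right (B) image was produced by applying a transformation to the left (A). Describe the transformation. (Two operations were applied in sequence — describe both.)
This is the original image heavily blurred, then overlaid with an additional blue diamond.

Shape edges and outlines are uniformly softened across the whole image. A blue diamond appears in the right (B) image that is absent from the left (A).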